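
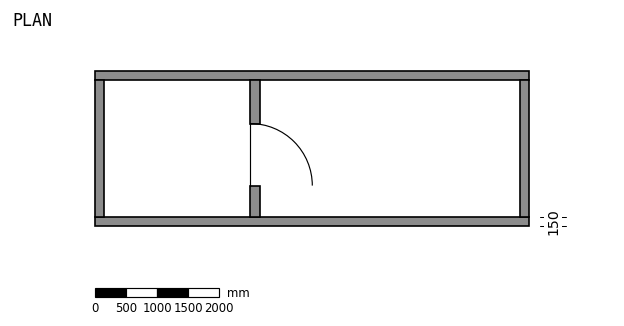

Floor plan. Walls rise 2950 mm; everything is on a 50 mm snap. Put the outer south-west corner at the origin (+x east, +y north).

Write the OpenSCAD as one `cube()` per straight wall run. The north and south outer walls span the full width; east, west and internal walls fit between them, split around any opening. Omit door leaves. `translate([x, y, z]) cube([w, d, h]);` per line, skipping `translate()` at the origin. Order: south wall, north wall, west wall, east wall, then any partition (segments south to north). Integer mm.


cube([7000, 150, 2950]);
translate([0, 2350, 0]) cube([7000, 150, 2950]);
translate([0, 150, 0]) cube([150, 2200, 2950]);
translate([6850, 150, 0]) cube([150, 2200, 2950]);
translate([2500, 150, 0]) cube([150, 500, 2950]);
translate([2500, 1650, 0]) cube([150, 700, 2950]);


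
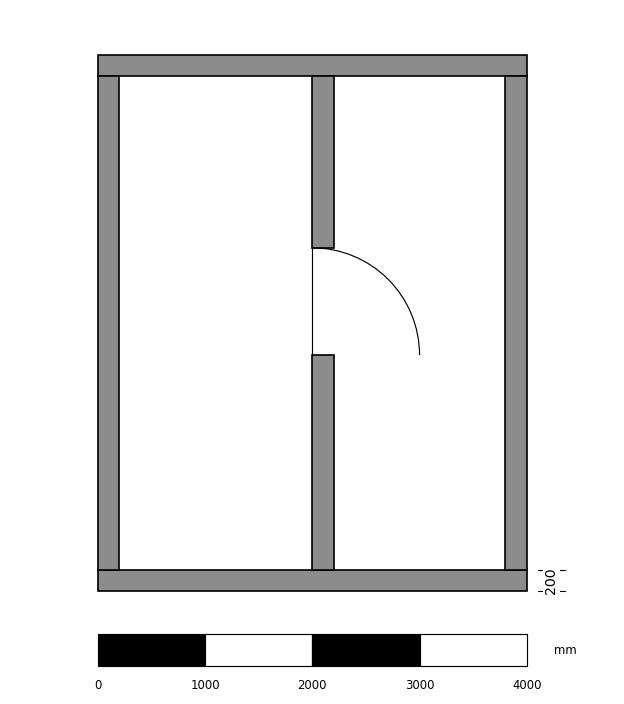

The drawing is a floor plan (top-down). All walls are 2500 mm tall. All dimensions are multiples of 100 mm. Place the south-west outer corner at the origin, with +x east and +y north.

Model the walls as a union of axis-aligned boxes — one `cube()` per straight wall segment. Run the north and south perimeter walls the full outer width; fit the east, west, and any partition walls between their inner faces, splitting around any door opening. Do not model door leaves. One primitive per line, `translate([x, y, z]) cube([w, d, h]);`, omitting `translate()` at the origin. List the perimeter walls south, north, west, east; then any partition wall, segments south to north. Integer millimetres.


cube([4000, 200, 2500]);
translate([0, 4800, 0]) cube([4000, 200, 2500]);
translate([0, 200, 0]) cube([200, 4600, 2500]);
translate([3800, 200, 0]) cube([200, 4600, 2500]);
translate([2000, 200, 0]) cube([200, 2000, 2500]);
translate([2000, 3200, 0]) cube([200, 1600, 2500]);


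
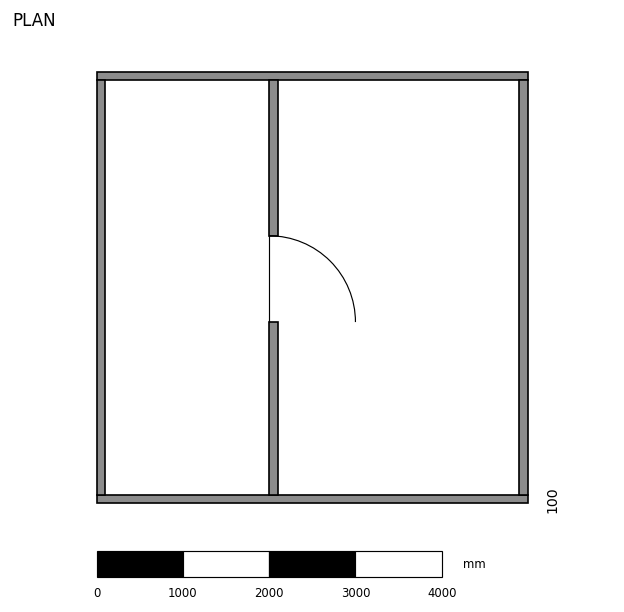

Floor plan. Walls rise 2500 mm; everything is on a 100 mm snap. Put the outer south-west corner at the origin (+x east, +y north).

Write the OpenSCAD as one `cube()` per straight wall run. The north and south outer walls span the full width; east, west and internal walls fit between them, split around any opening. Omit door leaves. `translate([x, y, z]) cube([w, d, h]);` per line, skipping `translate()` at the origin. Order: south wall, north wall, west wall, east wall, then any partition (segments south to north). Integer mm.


cube([5000, 100, 2500]);
translate([0, 4900, 0]) cube([5000, 100, 2500]);
translate([0, 100, 0]) cube([100, 4800, 2500]);
translate([4900, 100, 0]) cube([100, 4800, 2500]);
translate([2000, 100, 0]) cube([100, 2000, 2500]);
translate([2000, 3100, 0]) cube([100, 1800, 2500]);


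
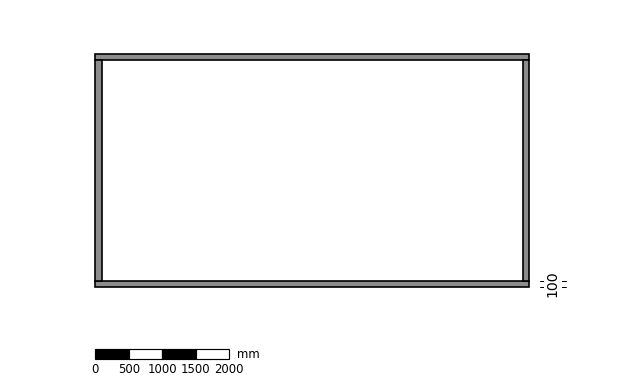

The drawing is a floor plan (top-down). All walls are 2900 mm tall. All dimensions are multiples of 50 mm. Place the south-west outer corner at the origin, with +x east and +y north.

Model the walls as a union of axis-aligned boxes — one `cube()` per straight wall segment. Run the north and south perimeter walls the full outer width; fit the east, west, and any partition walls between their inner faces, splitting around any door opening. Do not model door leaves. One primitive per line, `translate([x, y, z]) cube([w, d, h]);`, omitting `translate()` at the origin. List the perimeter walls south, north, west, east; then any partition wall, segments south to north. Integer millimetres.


cube([6500, 100, 2900]);
translate([0, 3400, 0]) cube([6500, 100, 2900]);
translate([0, 100, 0]) cube([100, 3300, 2900]);
translate([6400, 100, 0]) cube([100, 3300, 2900]);


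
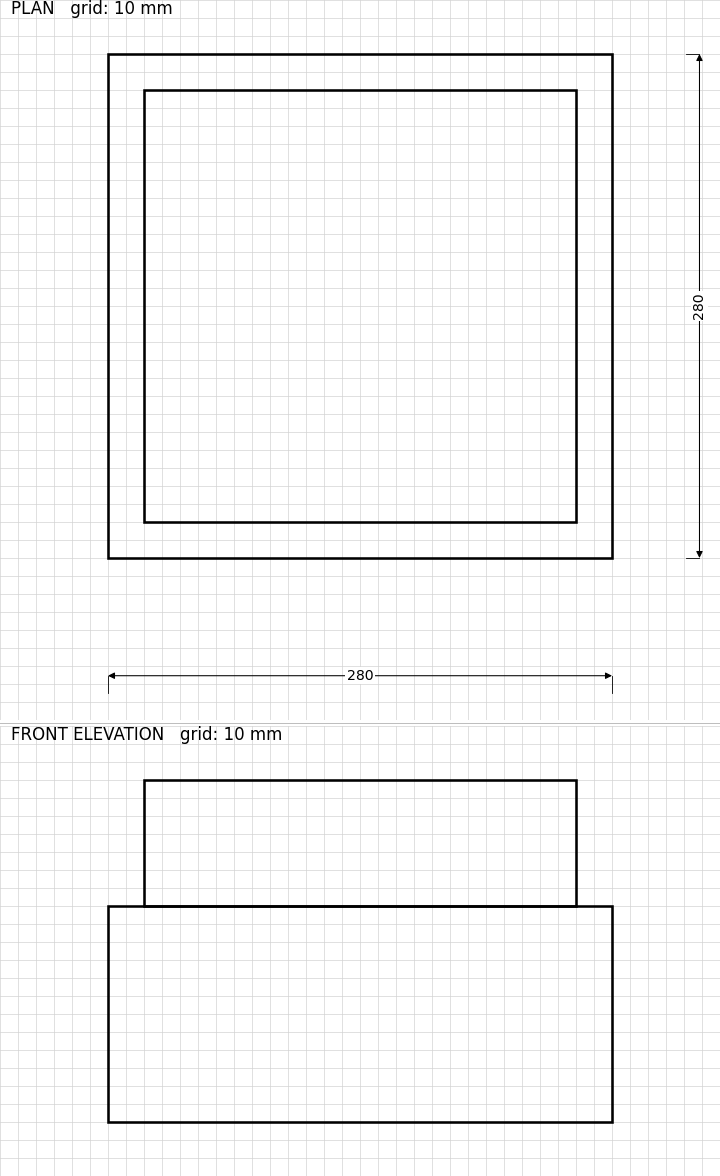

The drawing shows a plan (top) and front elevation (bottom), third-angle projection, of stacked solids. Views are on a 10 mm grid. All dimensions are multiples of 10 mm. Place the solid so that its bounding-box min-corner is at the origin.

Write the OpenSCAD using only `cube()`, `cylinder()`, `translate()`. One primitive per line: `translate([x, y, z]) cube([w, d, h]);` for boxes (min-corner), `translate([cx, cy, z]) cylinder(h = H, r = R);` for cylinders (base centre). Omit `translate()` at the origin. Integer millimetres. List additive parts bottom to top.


cube([280, 280, 120]);
translate([20, 20, 120]) cube([240, 240, 70]);


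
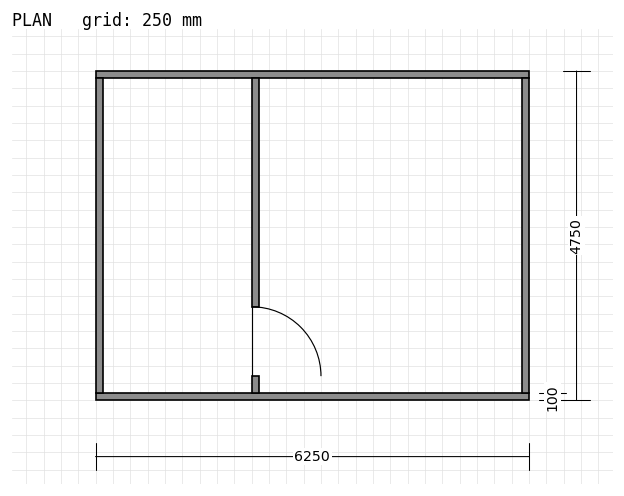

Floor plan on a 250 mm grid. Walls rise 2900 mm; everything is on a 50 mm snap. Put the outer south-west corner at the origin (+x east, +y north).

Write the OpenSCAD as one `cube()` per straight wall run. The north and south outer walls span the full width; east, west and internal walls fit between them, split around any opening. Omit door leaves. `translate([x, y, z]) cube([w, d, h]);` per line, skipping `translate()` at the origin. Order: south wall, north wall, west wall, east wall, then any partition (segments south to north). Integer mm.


cube([6250, 100, 2900]);
translate([0, 4650, 0]) cube([6250, 100, 2900]);
translate([0, 100, 0]) cube([100, 4550, 2900]);
translate([6150, 100, 0]) cube([100, 4550, 2900]);
translate([2250, 100, 0]) cube([100, 250, 2900]);
translate([2250, 1350, 0]) cube([100, 3300, 2900]);


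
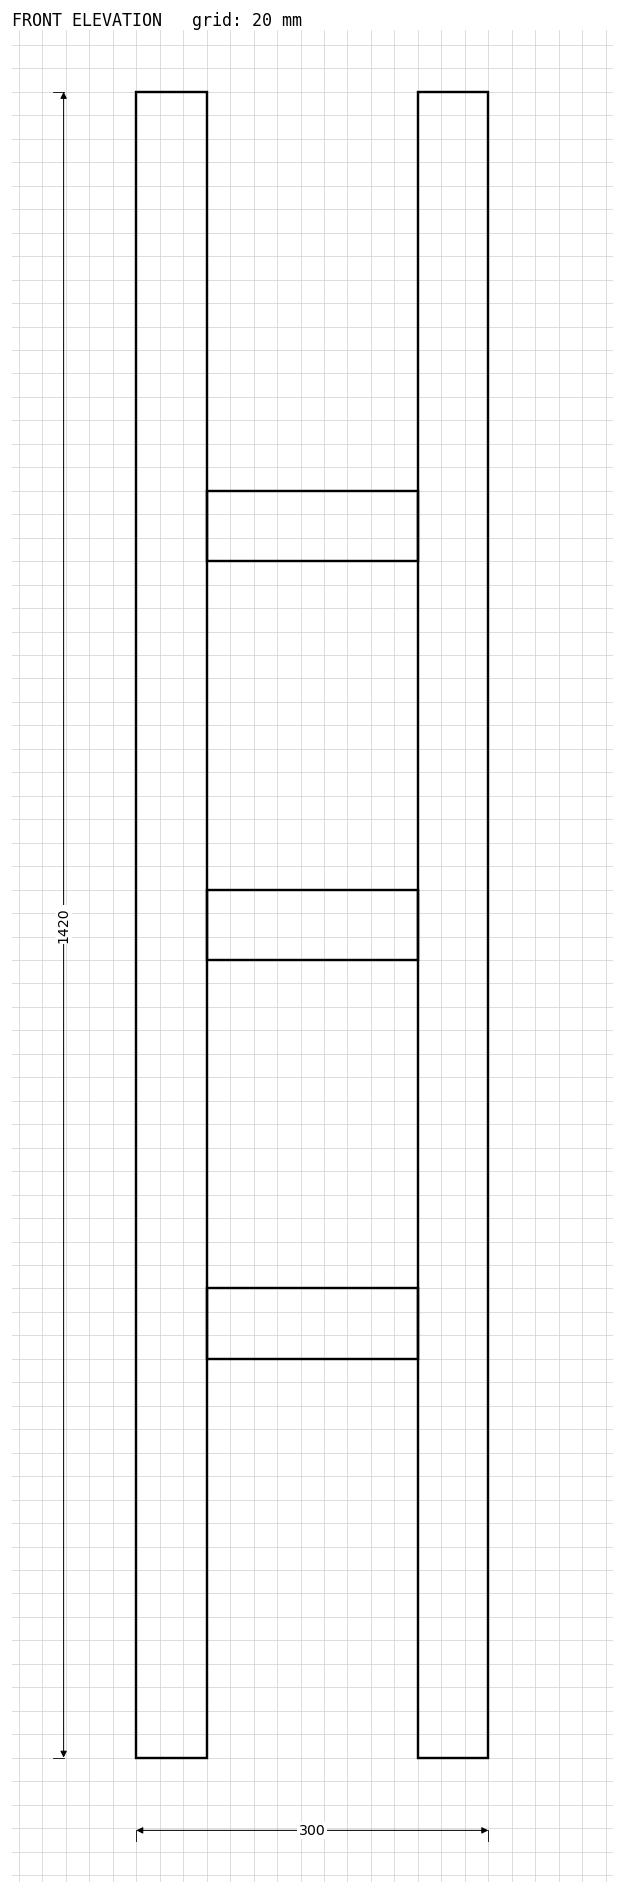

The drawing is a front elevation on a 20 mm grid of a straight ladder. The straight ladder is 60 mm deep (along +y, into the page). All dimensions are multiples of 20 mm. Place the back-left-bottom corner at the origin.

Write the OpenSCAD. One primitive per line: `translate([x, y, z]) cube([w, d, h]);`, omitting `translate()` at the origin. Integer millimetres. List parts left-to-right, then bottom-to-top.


cube([60, 60, 1420]);
translate([60, 0, 340]) cube([180, 60, 60]);
translate([60, 0, 680]) cube([180, 60, 60]);
translate([60, 0, 1020]) cube([180, 60, 60]);
translate([240, 0, 0]) cube([60, 60, 1420]);


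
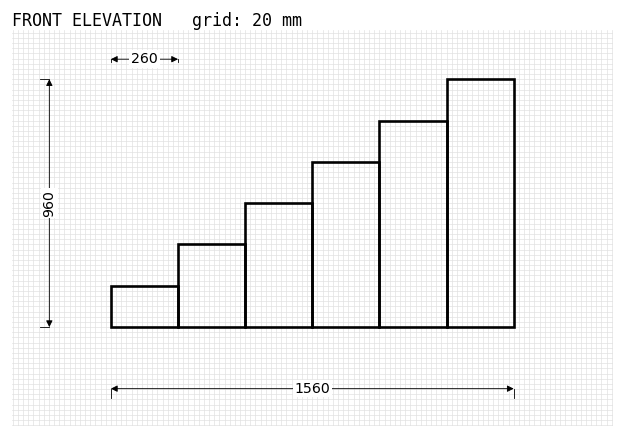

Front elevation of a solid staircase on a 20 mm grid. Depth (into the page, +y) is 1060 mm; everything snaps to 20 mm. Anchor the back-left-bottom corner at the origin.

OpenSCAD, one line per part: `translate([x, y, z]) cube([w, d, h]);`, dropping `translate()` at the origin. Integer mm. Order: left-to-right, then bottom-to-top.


cube([260, 1060, 160]);
translate([260, 0, 0]) cube([260, 1060, 320]);
translate([520, 0, 0]) cube([260, 1060, 480]);
translate([780, 0, 0]) cube([260, 1060, 640]);
translate([1040, 0, 0]) cube([260, 1060, 800]);
translate([1300, 0, 0]) cube([260, 1060, 960]);


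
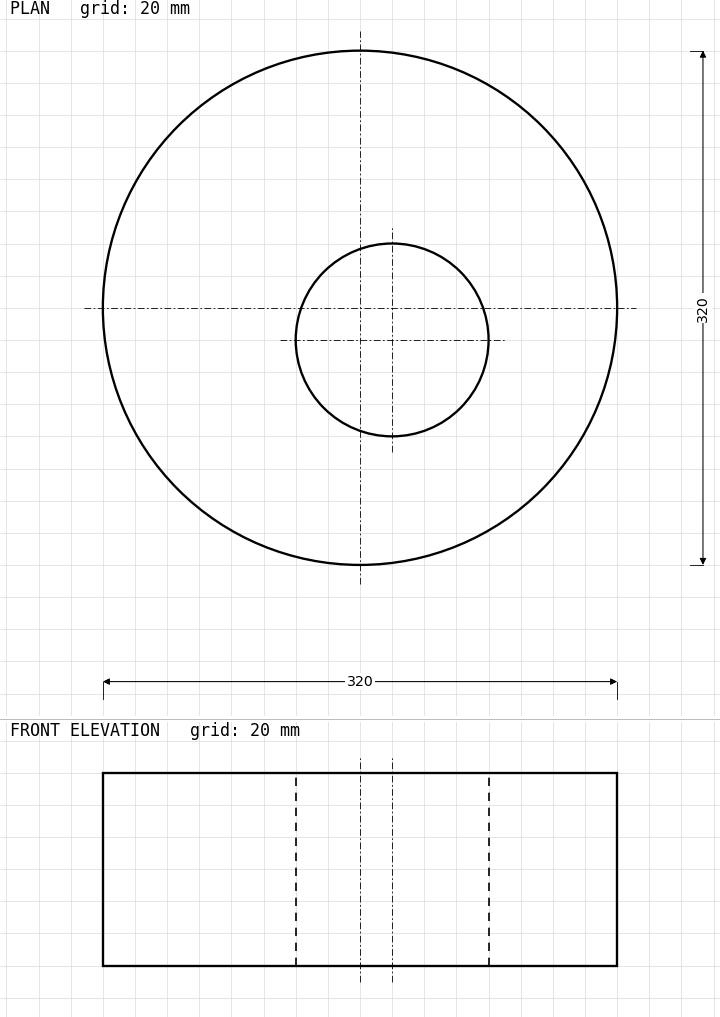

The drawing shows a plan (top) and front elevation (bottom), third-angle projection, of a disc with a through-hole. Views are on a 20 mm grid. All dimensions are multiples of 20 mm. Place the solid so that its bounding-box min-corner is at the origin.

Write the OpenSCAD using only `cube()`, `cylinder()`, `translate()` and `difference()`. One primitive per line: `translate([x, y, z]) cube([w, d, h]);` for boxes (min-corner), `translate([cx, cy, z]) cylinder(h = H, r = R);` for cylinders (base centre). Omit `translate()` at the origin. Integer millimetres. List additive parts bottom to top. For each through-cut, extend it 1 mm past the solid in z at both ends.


difference() {
  translate([160, 160, 0]) cylinder(h = 120, r = 160);
  translate([180, 140, -1]) cylinder(h = 122, r = 60);
}


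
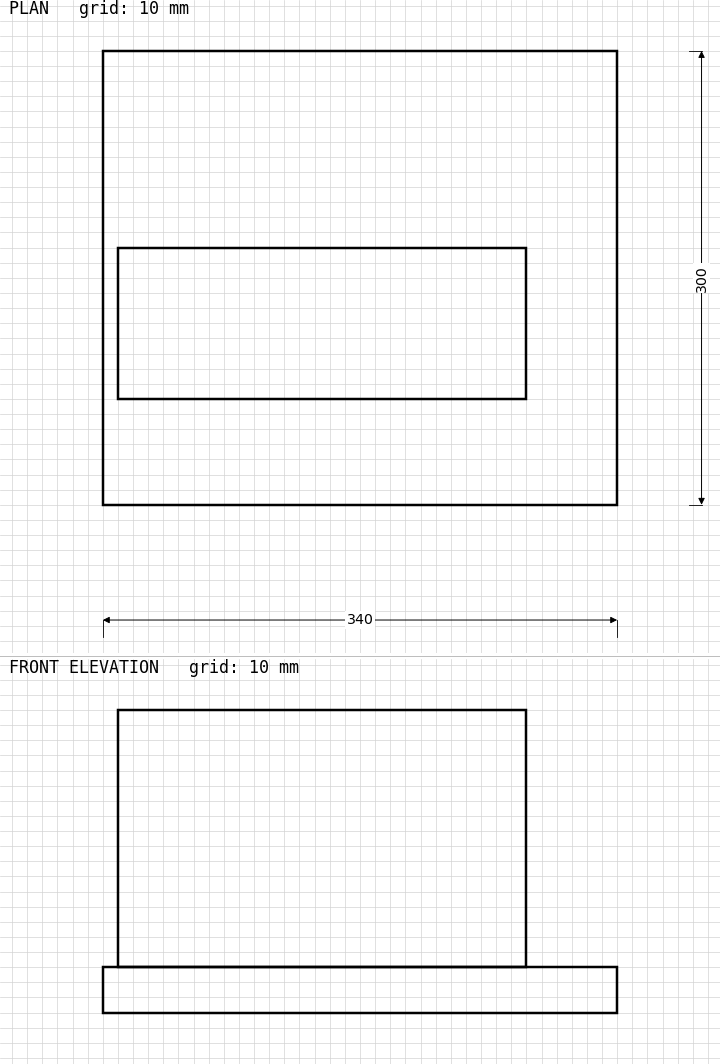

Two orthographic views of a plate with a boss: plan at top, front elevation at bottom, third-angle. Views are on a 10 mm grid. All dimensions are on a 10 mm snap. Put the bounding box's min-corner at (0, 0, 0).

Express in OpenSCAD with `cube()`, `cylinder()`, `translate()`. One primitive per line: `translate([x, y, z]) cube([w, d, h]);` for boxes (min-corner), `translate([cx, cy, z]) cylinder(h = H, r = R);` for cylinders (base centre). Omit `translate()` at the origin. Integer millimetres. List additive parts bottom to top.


cube([340, 300, 30]);
translate([10, 70, 30]) cube([270, 100, 170]);


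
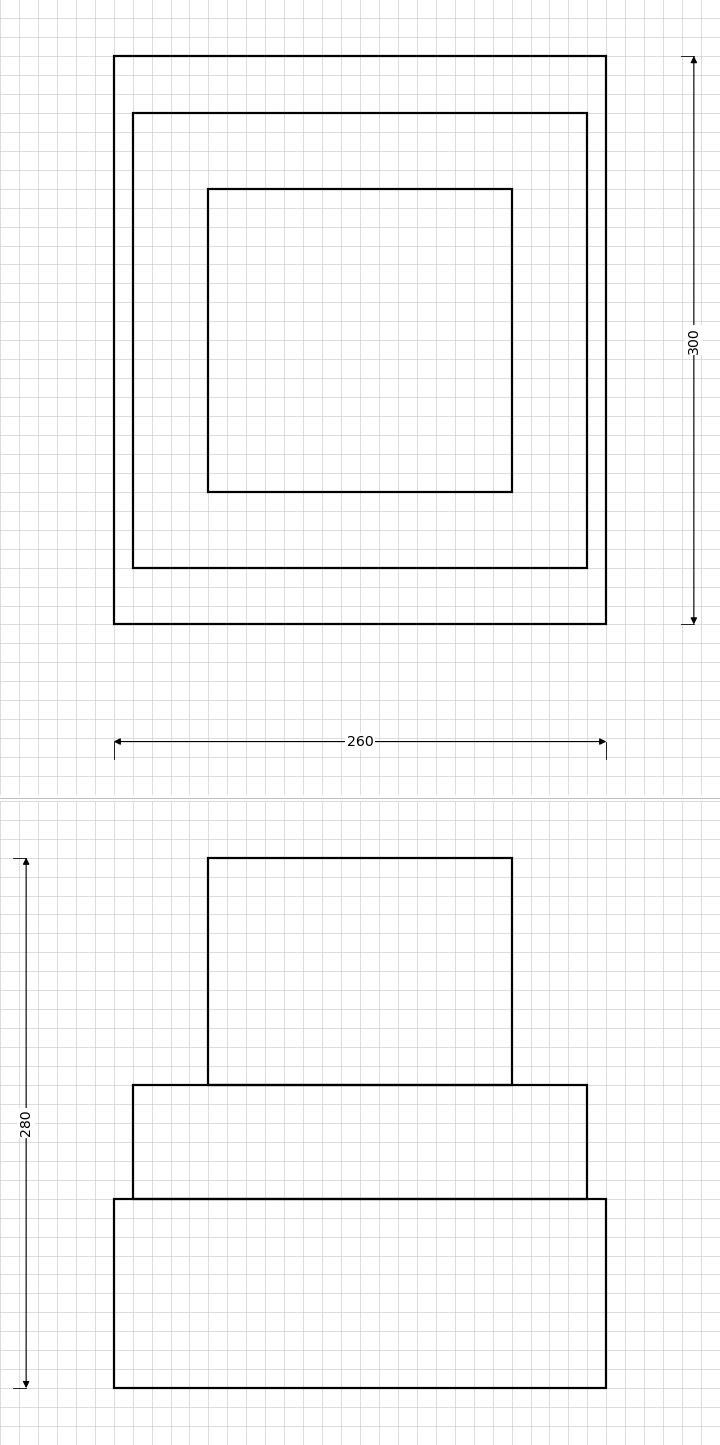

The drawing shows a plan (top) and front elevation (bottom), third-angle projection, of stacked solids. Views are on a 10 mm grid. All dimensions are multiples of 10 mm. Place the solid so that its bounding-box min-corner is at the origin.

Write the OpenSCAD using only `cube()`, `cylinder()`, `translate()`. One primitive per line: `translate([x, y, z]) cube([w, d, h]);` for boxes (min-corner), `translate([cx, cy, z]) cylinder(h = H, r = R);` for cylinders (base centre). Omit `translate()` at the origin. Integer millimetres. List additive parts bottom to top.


cube([260, 300, 100]);
translate([10, 30, 100]) cube([240, 240, 60]);
translate([50, 70, 160]) cube([160, 160, 120]);


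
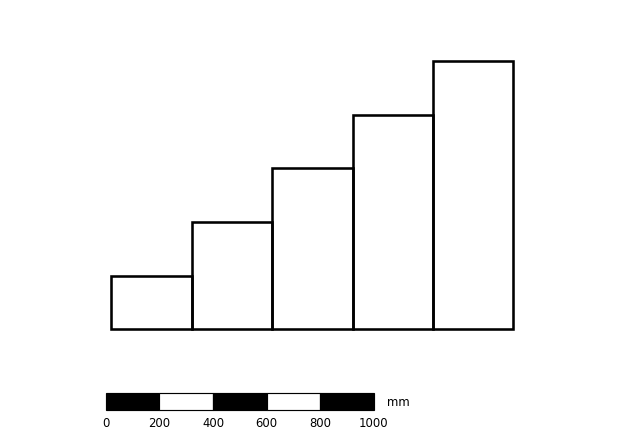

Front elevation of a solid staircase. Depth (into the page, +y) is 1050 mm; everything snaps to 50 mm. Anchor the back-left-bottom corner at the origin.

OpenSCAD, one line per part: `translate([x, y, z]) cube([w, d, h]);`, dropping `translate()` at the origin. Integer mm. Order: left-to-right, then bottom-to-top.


cube([300, 1050, 200]);
translate([300, 0, 0]) cube([300, 1050, 400]);
translate([600, 0, 0]) cube([300, 1050, 600]);
translate([900, 0, 0]) cube([300, 1050, 800]);
translate([1200, 0, 0]) cube([300, 1050, 1000]);


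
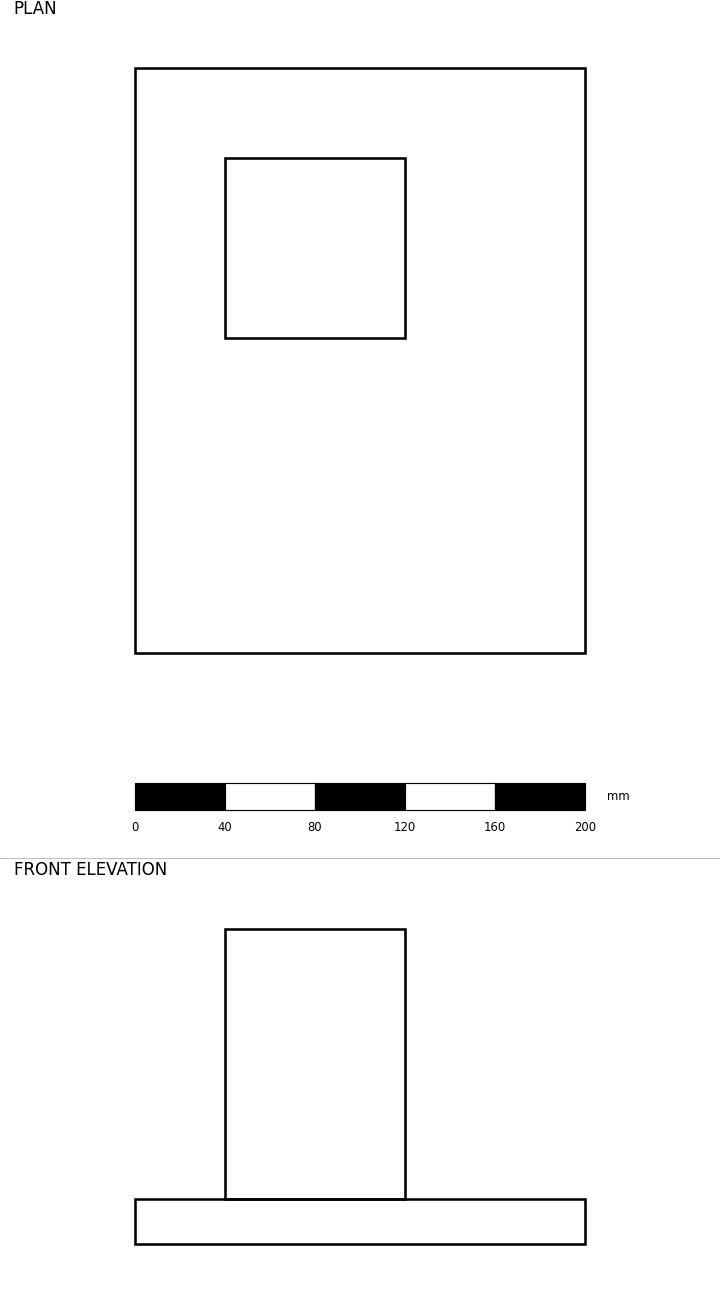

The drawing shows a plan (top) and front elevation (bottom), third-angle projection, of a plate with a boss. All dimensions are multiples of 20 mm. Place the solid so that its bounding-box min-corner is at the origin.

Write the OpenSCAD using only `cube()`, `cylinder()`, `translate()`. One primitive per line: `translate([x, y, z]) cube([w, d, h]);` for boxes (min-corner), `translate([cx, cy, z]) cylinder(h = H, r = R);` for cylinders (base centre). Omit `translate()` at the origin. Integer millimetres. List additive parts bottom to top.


cube([200, 260, 20]);
translate([40, 140, 20]) cube([80, 80, 120]);


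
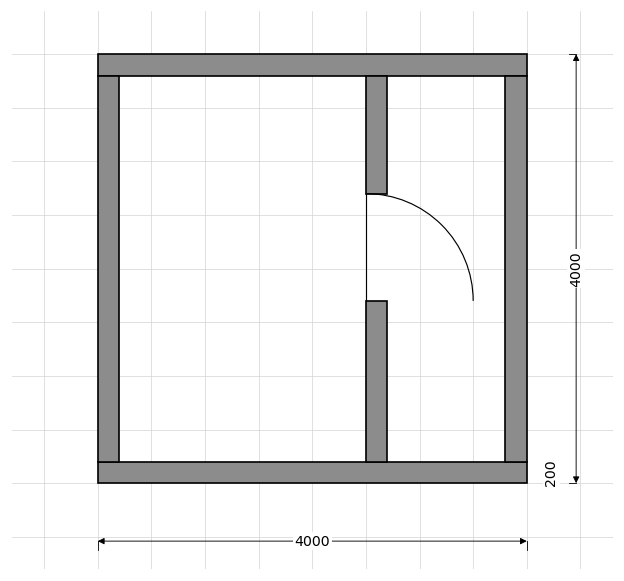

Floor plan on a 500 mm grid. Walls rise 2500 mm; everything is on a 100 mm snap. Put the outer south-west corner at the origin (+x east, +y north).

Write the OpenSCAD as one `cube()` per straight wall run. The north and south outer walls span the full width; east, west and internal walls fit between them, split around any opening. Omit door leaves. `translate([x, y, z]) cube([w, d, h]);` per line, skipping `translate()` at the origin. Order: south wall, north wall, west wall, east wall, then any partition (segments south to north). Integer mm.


cube([4000, 200, 2500]);
translate([0, 3800, 0]) cube([4000, 200, 2500]);
translate([0, 200, 0]) cube([200, 3600, 2500]);
translate([3800, 200, 0]) cube([200, 3600, 2500]);
translate([2500, 200, 0]) cube([200, 1500, 2500]);
translate([2500, 2700, 0]) cube([200, 1100, 2500]);


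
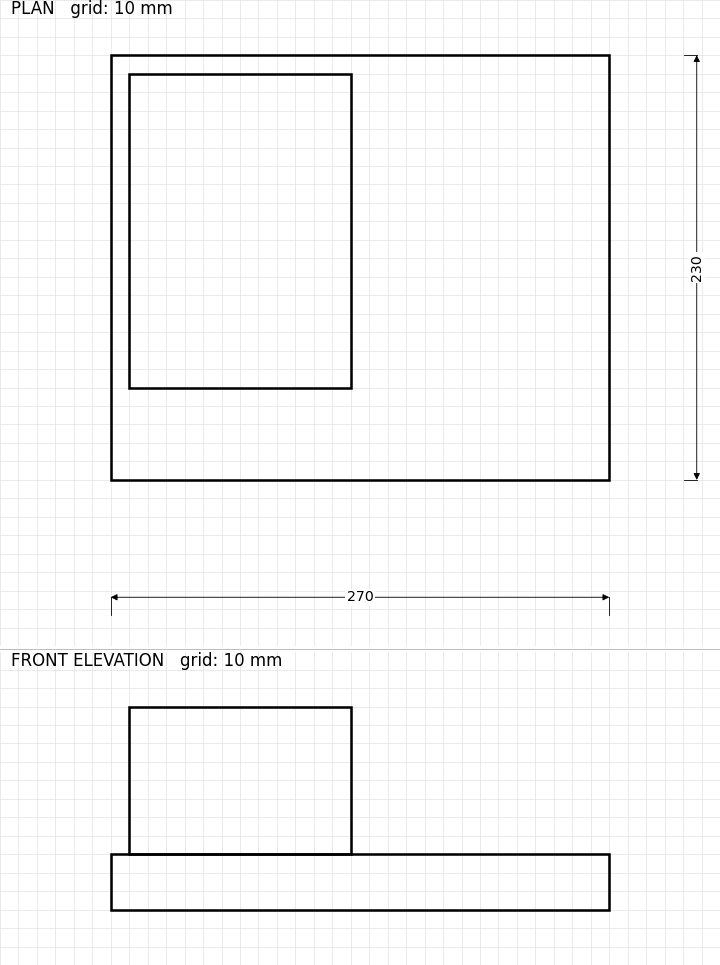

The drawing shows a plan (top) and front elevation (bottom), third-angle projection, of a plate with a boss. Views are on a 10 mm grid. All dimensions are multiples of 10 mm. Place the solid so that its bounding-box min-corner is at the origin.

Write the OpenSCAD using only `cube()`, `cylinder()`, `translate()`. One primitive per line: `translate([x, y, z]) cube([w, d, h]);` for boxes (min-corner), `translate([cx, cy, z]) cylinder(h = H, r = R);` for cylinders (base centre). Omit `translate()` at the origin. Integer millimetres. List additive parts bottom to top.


cube([270, 230, 30]);
translate([10, 50, 30]) cube([120, 170, 80]);


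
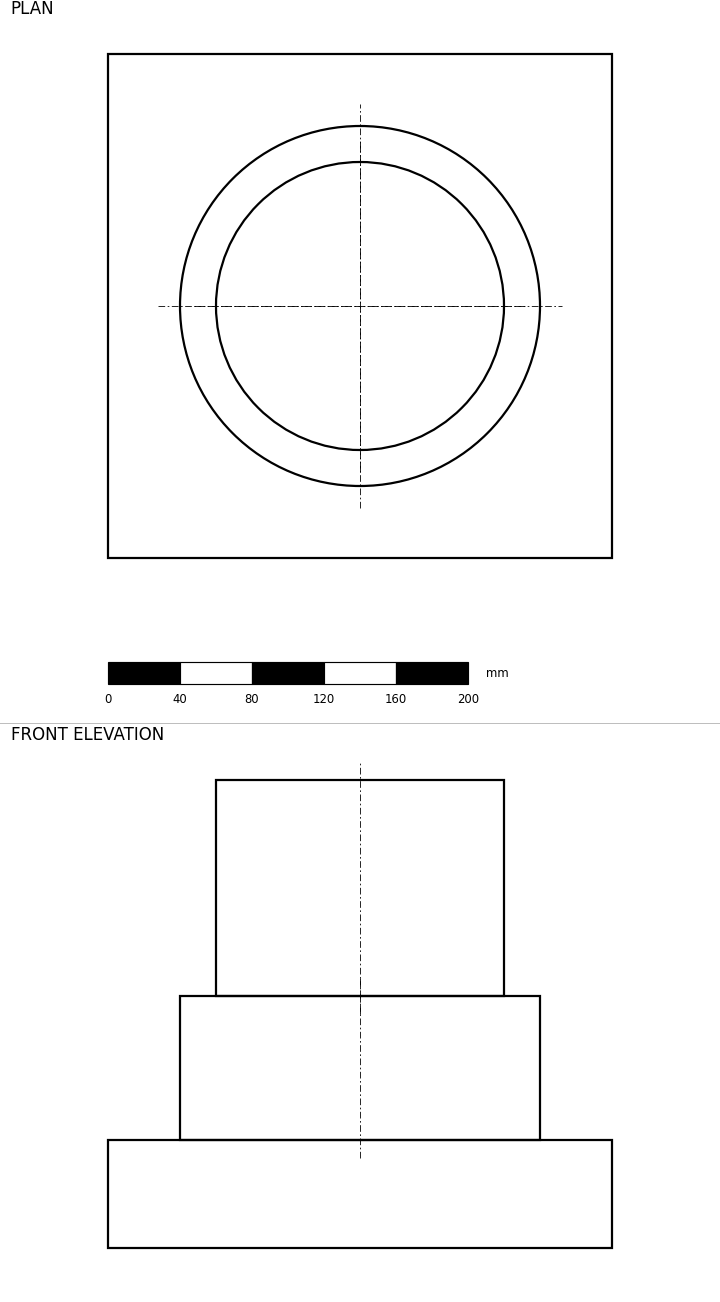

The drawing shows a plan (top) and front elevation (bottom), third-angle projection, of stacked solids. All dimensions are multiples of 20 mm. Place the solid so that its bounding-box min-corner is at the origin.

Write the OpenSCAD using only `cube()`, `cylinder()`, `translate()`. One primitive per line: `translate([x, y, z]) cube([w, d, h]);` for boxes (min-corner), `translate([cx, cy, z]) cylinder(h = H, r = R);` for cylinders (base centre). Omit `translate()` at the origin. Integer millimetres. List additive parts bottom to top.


cube([280, 280, 60]);
translate([140, 140, 60]) cylinder(h = 80, r = 100);
translate([140, 140, 140]) cylinder(h = 120, r = 80);


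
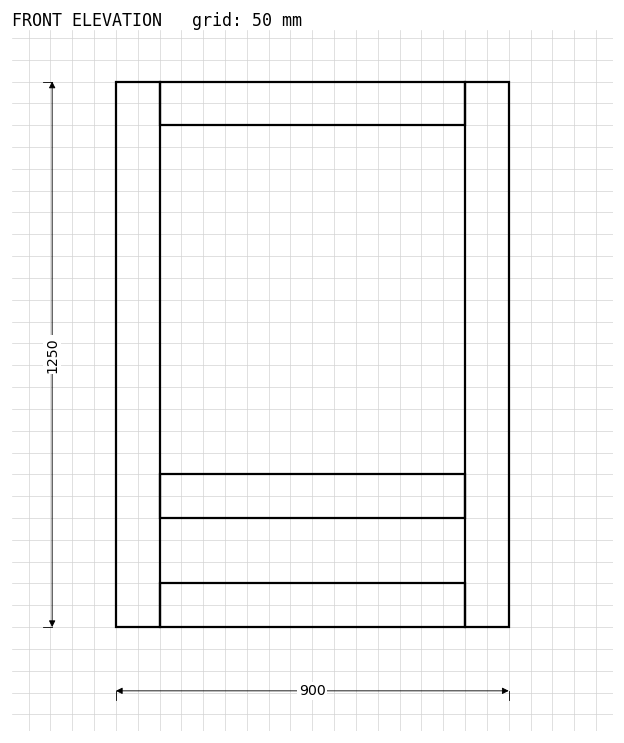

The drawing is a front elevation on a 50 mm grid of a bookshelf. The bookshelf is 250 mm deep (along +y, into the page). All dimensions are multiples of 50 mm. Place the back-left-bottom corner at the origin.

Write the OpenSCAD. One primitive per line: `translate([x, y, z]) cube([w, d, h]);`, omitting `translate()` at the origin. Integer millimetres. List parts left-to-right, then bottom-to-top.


cube([100, 250, 1250]);
translate([100, 0, 0]) cube([700, 250, 100]);
translate([100, 0, 250]) cube([700, 250, 100]);
translate([100, 0, 1150]) cube([700, 250, 100]);
translate([800, 0, 0]) cube([100, 250, 1250]);


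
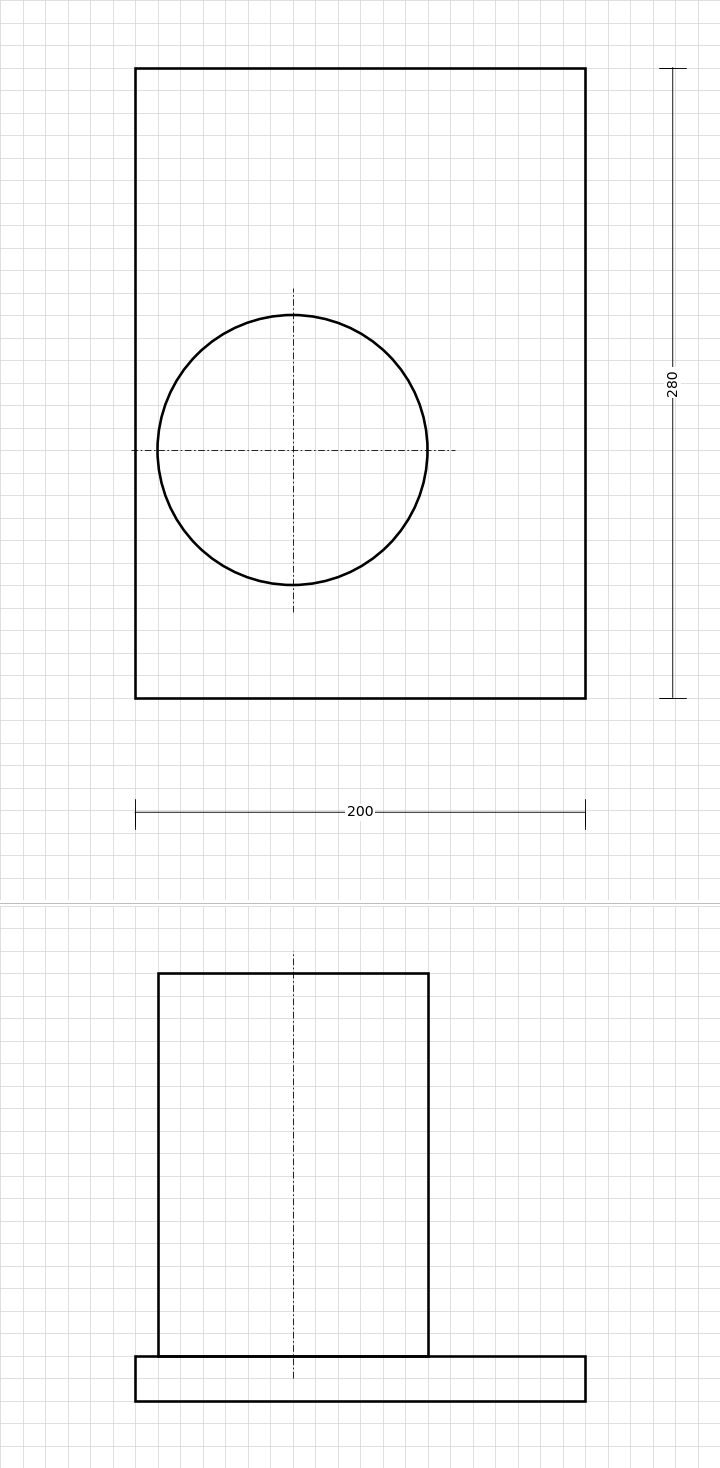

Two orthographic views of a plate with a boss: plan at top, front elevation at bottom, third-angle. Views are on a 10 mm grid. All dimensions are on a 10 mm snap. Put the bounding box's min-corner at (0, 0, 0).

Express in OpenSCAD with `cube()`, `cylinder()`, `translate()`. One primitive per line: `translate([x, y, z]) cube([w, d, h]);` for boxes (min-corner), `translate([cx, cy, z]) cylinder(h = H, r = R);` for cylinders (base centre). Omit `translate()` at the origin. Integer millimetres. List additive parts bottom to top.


cube([200, 280, 20]);
translate([70, 110, 20]) cylinder(h = 170, r = 60);


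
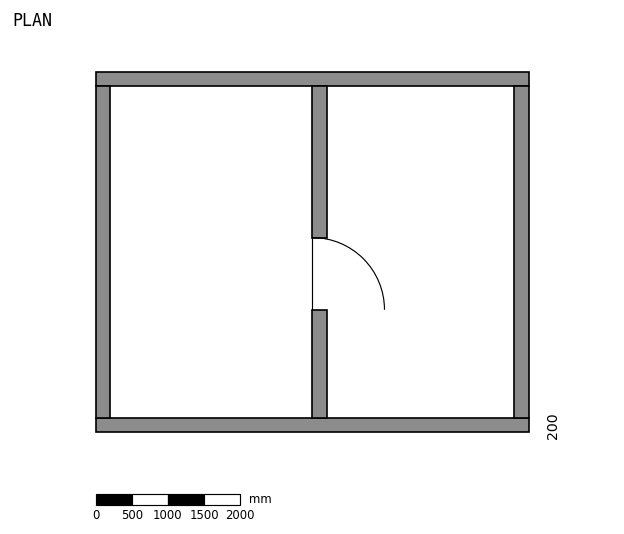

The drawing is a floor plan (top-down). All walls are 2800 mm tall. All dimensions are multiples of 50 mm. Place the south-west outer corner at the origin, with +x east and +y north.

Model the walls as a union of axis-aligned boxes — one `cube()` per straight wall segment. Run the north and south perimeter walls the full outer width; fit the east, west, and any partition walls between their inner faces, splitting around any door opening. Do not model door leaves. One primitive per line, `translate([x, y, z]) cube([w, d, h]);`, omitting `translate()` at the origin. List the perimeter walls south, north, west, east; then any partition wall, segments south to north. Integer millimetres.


cube([6000, 200, 2800]);
translate([0, 4800, 0]) cube([6000, 200, 2800]);
translate([0, 200, 0]) cube([200, 4600, 2800]);
translate([5800, 200, 0]) cube([200, 4600, 2800]);
translate([3000, 200, 0]) cube([200, 1500, 2800]);
translate([3000, 2700, 0]) cube([200, 2100, 2800]);


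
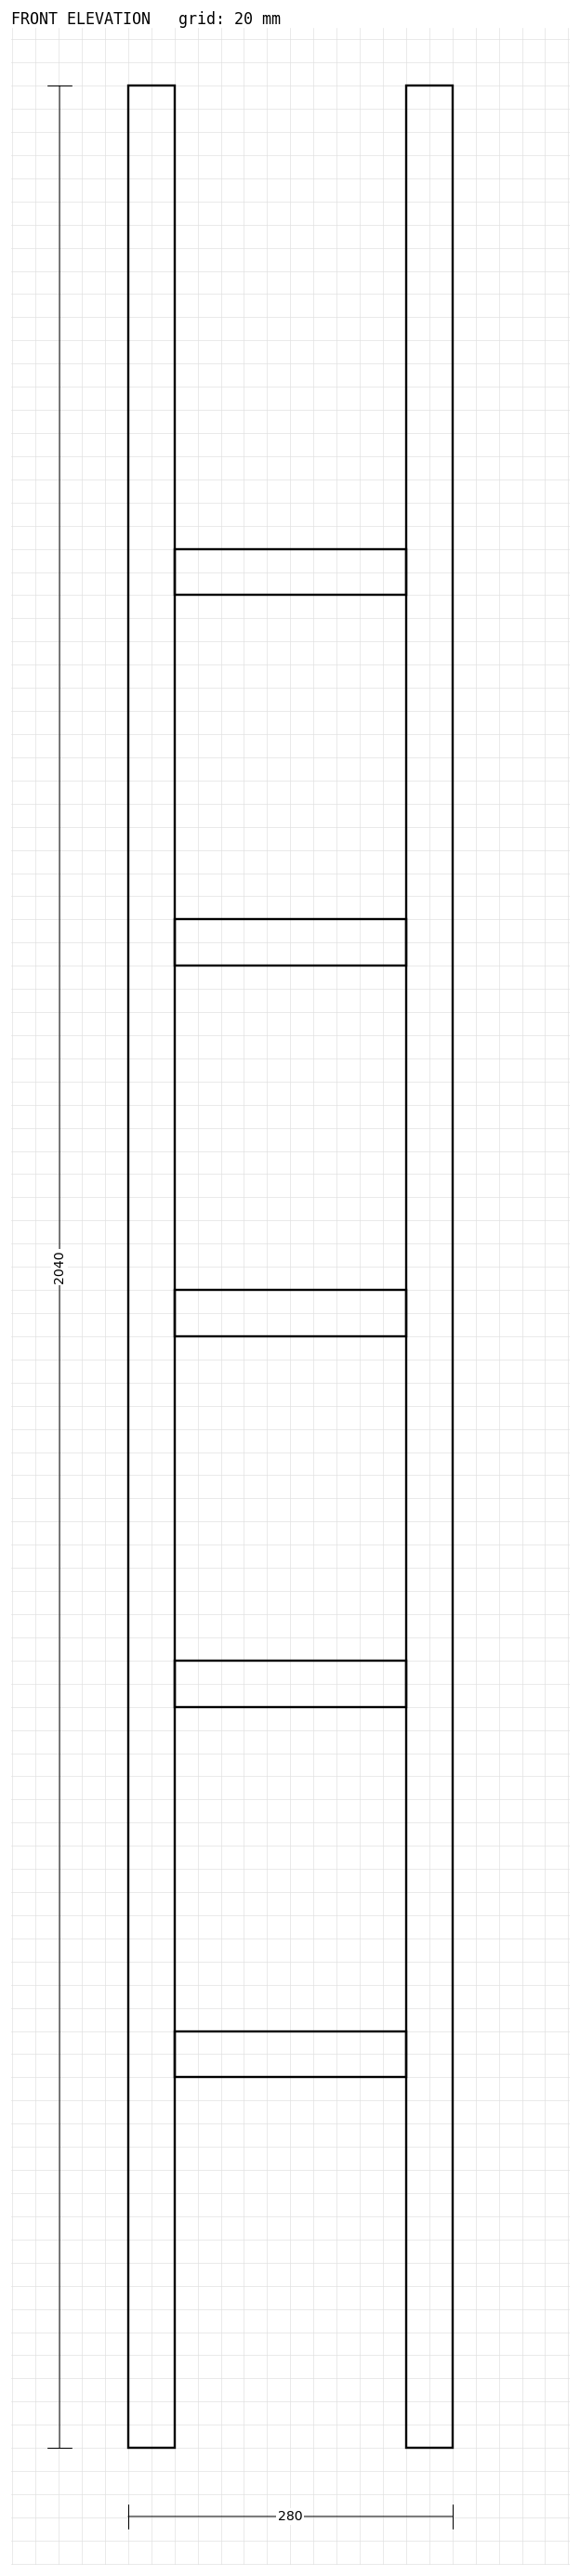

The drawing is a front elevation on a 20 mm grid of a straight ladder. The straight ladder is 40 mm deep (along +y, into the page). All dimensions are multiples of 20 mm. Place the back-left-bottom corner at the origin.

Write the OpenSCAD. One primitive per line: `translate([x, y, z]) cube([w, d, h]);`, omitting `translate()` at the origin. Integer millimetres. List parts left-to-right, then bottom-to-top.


cube([40, 40, 2040]);
translate([40, 0, 320]) cube([200, 40, 40]);
translate([40, 0, 640]) cube([200, 40, 40]);
translate([40, 0, 960]) cube([200, 40, 40]);
translate([40, 0, 1280]) cube([200, 40, 40]);
translate([40, 0, 1600]) cube([200, 40, 40]);
translate([240, 0, 0]) cube([40, 40, 2040]);


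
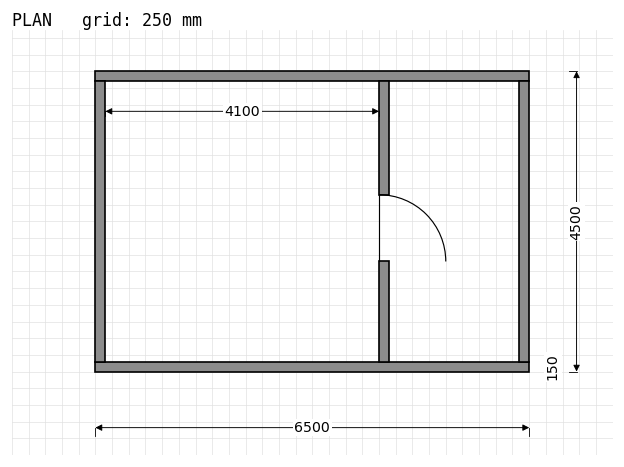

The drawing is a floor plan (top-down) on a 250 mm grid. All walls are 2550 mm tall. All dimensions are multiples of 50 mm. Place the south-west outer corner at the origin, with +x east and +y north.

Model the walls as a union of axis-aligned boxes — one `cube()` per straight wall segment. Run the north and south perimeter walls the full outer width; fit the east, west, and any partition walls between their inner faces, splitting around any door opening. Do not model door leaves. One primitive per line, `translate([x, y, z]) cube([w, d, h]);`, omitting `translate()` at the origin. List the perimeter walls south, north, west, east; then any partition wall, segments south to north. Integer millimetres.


cube([6500, 150, 2550]);
translate([0, 4350, 0]) cube([6500, 150, 2550]);
translate([0, 150, 0]) cube([150, 4200, 2550]);
translate([6350, 150, 0]) cube([150, 4200, 2550]);
translate([4250, 150, 0]) cube([150, 1500, 2550]);
translate([4250, 2650, 0]) cube([150, 1700, 2550]);


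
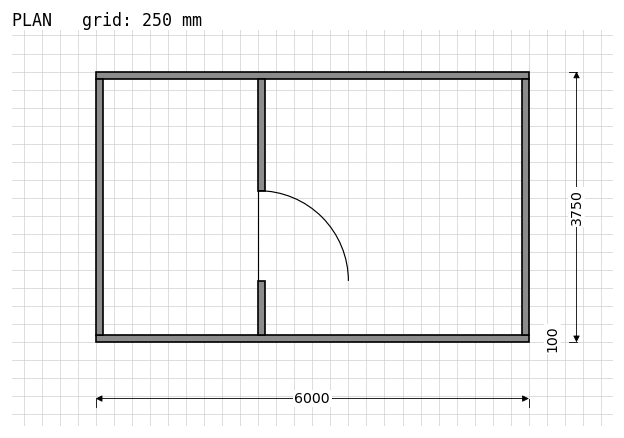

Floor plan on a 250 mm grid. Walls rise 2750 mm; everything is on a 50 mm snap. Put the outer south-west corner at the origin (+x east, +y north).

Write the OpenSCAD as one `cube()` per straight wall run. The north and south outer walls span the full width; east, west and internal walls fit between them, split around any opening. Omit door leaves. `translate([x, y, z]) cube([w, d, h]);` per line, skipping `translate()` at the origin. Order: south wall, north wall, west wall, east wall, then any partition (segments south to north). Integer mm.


cube([6000, 100, 2750]);
translate([0, 3650, 0]) cube([6000, 100, 2750]);
translate([0, 100, 0]) cube([100, 3550, 2750]);
translate([5900, 100, 0]) cube([100, 3550, 2750]);
translate([2250, 100, 0]) cube([100, 750, 2750]);
translate([2250, 2100, 0]) cube([100, 1550, 2750]);


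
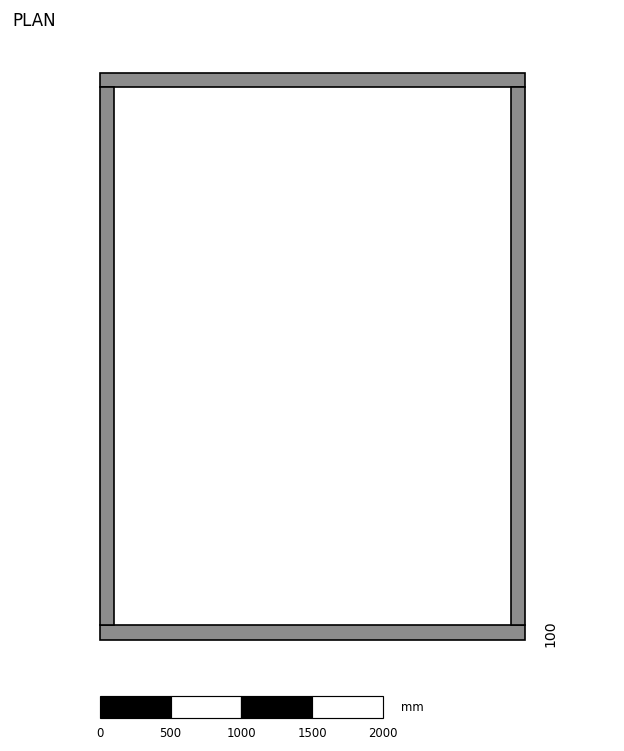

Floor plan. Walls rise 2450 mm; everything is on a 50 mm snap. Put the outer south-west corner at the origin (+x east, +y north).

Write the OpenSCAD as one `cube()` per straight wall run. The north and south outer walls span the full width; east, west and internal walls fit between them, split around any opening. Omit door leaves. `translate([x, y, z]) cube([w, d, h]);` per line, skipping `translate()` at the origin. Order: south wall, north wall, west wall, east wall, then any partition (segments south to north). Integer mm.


cube([3000, 100, 2450]);
translate([0, 3900, 0]) cube([3000, 100, 2450]);
translate([0, 100, 0]) cube([100, 3800, 2450]);
translate([2900, 100, 0]) cube([100, 3800, 2450]);


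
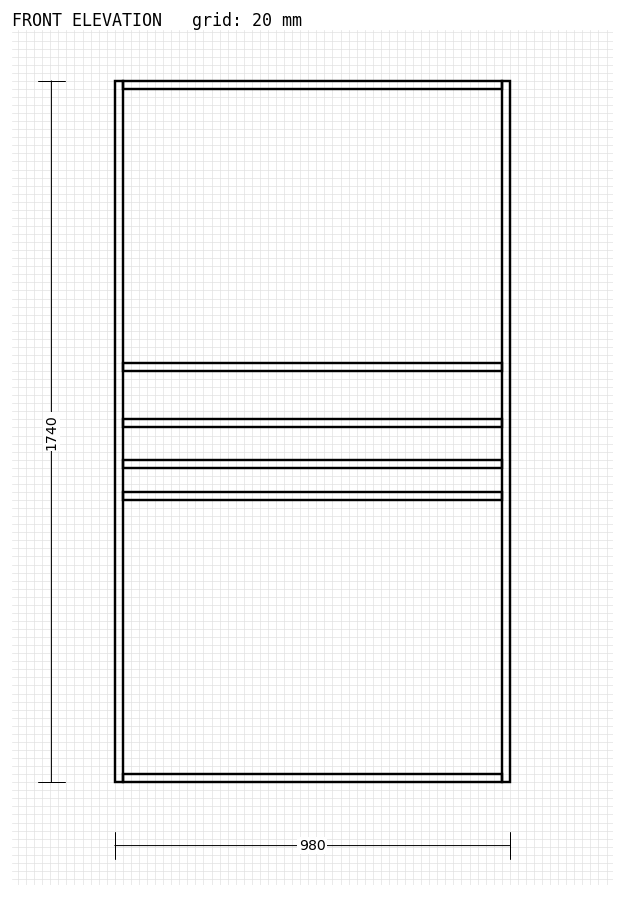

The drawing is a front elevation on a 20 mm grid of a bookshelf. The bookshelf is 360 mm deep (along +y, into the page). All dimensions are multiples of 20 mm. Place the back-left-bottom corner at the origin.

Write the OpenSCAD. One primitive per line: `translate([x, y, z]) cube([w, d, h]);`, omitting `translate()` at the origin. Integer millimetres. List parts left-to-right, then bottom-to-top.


cube([20, 360, 1740]);
translate([20, 0, 0]) cube([940, 360, 20]);
translate([20, 0, 700]) cube([940, 360, 20]);
translate([20, 0, 780]) cube([940, 360, 20]);
translate([20, 0, 880]) cube([940, 360, 20]);
translate([20, 0, 1020]) cube([940, 360, 20]);
translate([20, 0, 1720]) cube([940, 360, 20]);
translate([960, 0, 0]) cube([20, 360, 1740]);


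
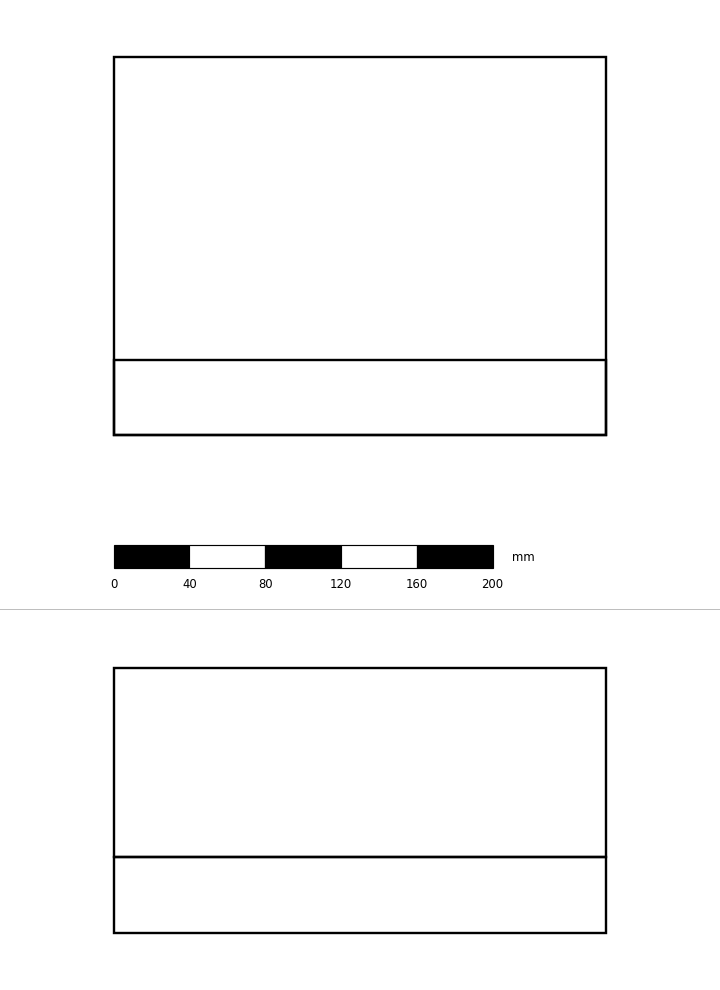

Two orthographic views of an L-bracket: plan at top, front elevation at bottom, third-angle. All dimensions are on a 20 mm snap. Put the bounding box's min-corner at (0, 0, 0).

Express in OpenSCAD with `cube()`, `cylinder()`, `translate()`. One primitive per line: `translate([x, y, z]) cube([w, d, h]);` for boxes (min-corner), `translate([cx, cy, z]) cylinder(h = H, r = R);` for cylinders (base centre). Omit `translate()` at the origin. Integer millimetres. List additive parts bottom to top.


cube([260, 200, 40]);
translate([0, 0, 40]) cube([260, 40, 100]);


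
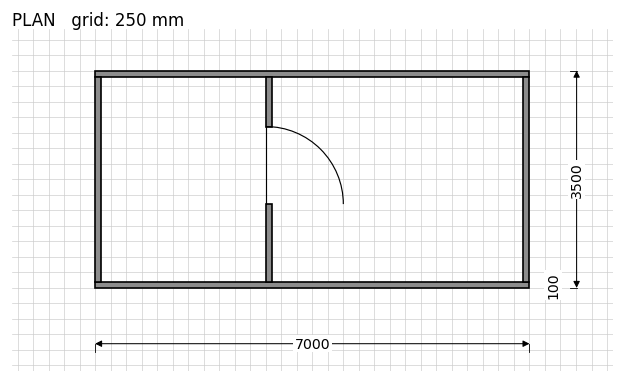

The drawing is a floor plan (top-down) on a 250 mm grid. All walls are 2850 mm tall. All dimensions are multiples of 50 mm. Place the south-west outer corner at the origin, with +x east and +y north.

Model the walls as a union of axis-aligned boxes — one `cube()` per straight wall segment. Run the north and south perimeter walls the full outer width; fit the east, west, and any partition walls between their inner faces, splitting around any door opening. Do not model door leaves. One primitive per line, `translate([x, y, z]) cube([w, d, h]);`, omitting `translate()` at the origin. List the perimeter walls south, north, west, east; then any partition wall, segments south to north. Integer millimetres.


cube([7000, 100, 2850]);
translate([0, 3400, 0]) cube([7000, 100, 2850]);
translate([0, 100, 0]) cube([100, 3300, 2850]);
translate([6900, 100, 0]) cube([100, 3300, 2850]);
translate([2750, 100, 0]) cube([100, 1250, 2850]);
translate([2750, 2600, 0]) cube([100, 800, 2850]);


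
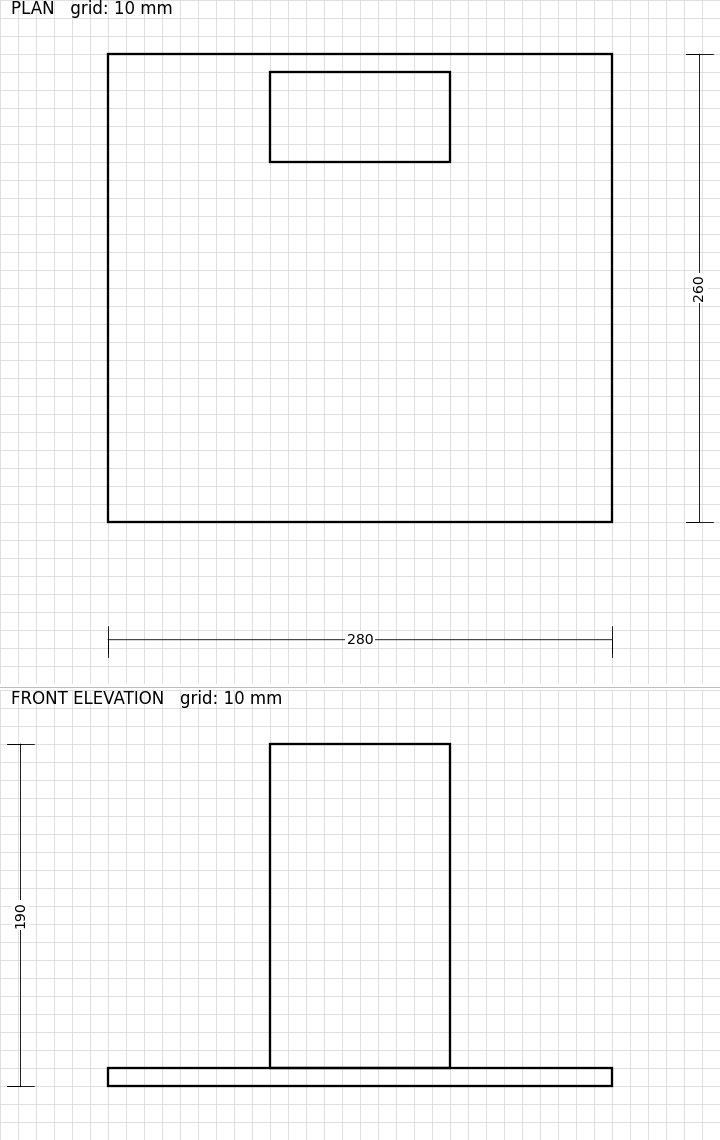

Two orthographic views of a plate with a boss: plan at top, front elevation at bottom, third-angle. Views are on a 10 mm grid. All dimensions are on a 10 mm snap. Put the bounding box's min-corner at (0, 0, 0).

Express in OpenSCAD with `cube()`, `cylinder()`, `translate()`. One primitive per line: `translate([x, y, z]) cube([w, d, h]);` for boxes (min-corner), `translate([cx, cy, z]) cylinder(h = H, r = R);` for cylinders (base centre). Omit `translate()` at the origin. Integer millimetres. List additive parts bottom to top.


cube([280, 260, 10]);
translate([90, 200, 10]) cube([100, 50, 180]);


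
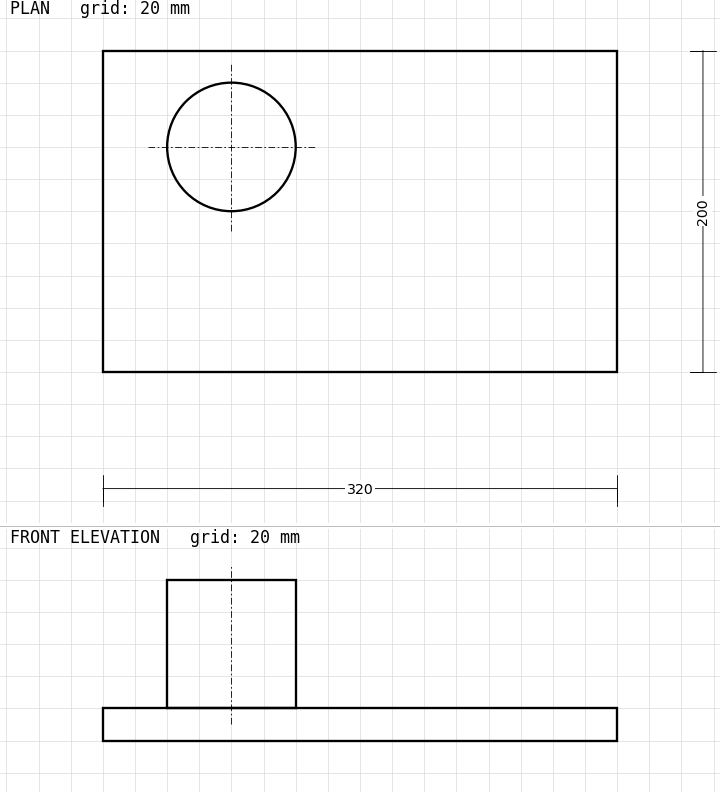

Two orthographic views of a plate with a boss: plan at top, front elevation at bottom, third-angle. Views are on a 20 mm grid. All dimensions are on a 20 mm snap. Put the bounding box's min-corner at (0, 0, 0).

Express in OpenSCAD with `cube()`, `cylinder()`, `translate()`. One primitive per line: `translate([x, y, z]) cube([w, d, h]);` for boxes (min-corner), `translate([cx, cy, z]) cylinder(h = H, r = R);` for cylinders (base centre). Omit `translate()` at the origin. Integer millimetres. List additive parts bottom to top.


cube([320, 200, 20]);
translate([80, 140, 20]) cylinder(h = 80, r = 40);


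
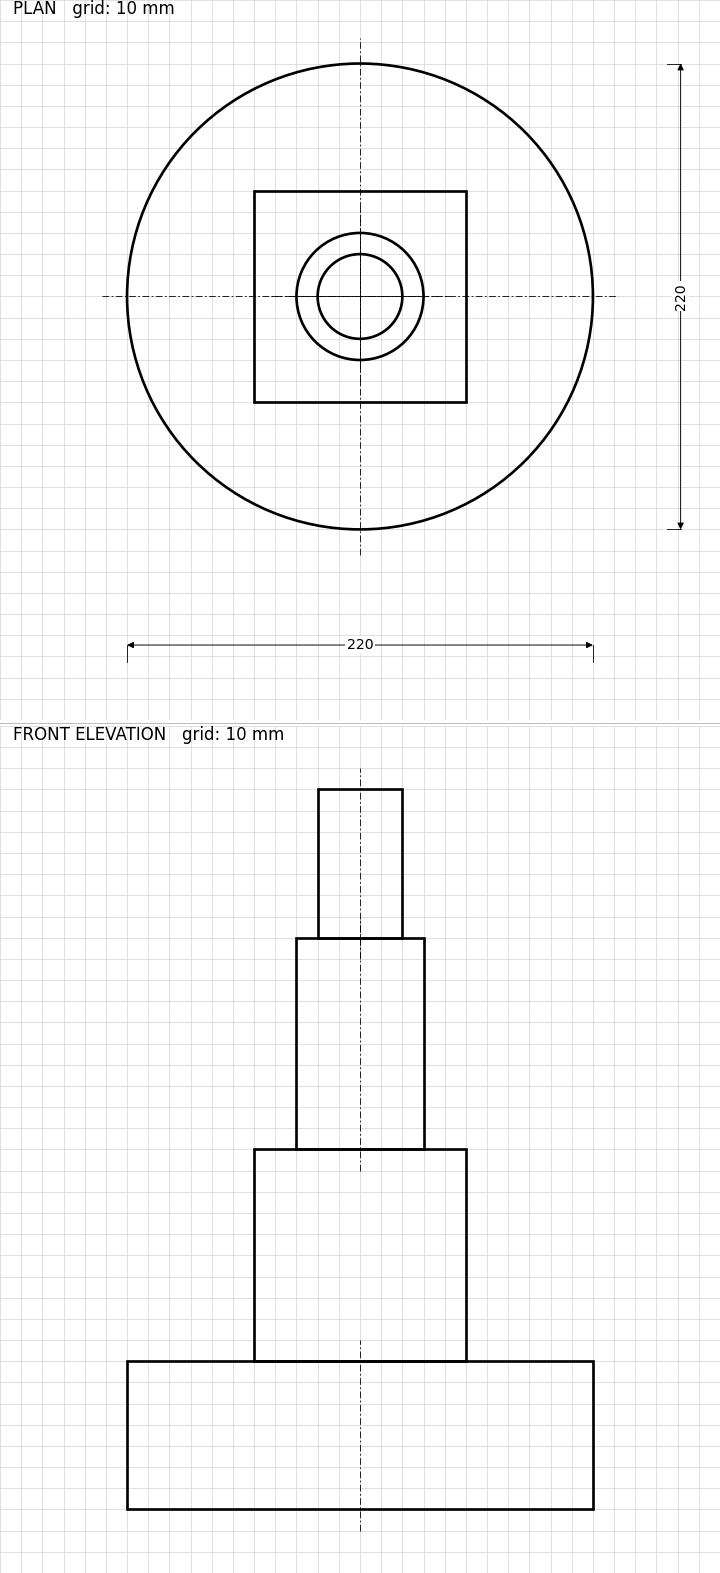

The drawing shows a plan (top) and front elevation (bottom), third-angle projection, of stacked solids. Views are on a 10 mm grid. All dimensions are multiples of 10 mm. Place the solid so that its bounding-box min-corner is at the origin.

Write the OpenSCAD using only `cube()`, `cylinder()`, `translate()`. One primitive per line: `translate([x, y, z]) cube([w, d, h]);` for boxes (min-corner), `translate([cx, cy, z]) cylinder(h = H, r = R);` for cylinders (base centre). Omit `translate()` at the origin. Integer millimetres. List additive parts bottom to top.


translate([110, 110, 0]) cylinder(h = 70, r = 110);
translate([60, 60, 70]) cube([100, 100, 100]);
translate([110, 110, 170]) cylinder(h = 100, r = 30);
translate([110, 110, 270]) cylinder(h = 70, r = 20);


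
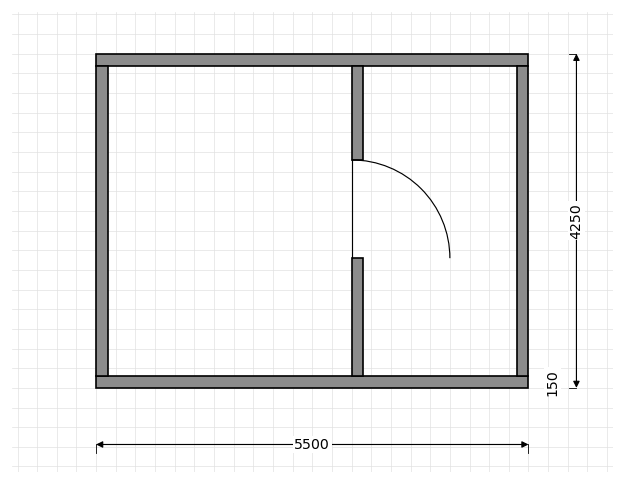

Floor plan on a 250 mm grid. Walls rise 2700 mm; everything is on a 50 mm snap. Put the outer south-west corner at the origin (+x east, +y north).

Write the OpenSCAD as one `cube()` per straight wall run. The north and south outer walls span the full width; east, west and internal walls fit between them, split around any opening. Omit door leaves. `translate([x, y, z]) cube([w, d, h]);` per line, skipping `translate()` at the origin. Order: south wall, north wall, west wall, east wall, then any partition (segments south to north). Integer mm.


cube([5500, 150, 2700]);
translate([0, 4100, 0]) cube([5500, 150, 2700]);
translate([0, 150, 0]) cube([150, 3950, 2700]);
translate([5350, 150, 0]) cube([150, 3950, 2700]);
translate([3250, 150, 0]) cube([150, 1500, 2700]);
translate([3250, 2900, 0]) cube([150, 1200, 2700]);


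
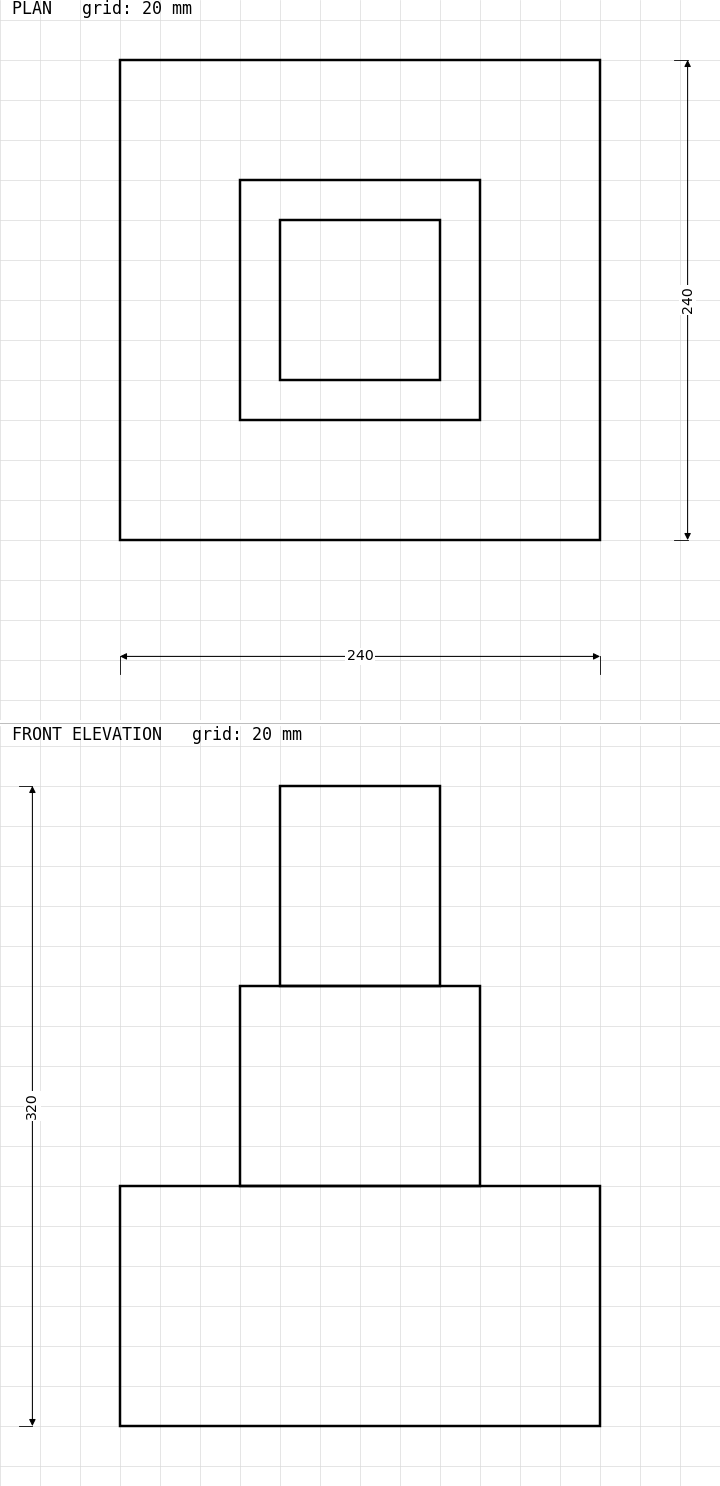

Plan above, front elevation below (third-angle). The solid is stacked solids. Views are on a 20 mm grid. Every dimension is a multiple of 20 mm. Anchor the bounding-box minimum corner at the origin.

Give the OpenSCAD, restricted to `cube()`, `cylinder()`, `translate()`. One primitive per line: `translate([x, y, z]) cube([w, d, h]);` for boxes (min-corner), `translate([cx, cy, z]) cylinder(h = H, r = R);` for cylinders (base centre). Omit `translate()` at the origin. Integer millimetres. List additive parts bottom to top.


cube([240, 240, 120]);
translate([60, 60, 120]) cube([120, 120, 100]);
translate([80, 80, 220]) cube([80, 80, 100]);


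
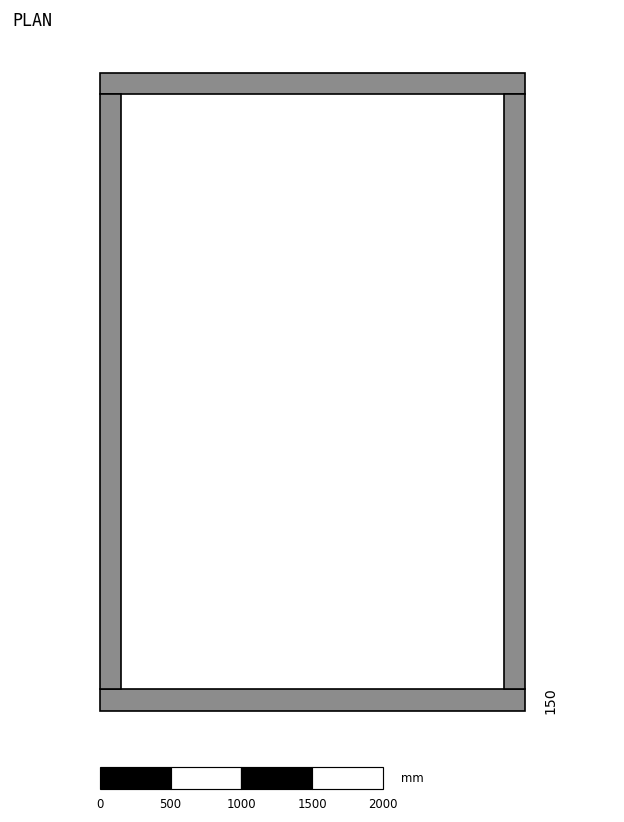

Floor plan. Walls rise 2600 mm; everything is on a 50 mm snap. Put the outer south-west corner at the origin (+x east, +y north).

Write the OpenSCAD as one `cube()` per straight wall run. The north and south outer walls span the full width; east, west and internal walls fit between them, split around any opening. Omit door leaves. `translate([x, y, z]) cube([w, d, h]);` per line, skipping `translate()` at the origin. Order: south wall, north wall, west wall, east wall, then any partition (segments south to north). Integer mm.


cube([3000, 150, 2600]);
translate([0, 4350, 0]) cube([3000, 150, 2600]);
translate([0, 150, 0]) cube([150, 4200, 2600]);
translate([2850, 150, 0]) cube([150, 4200, 2600]);


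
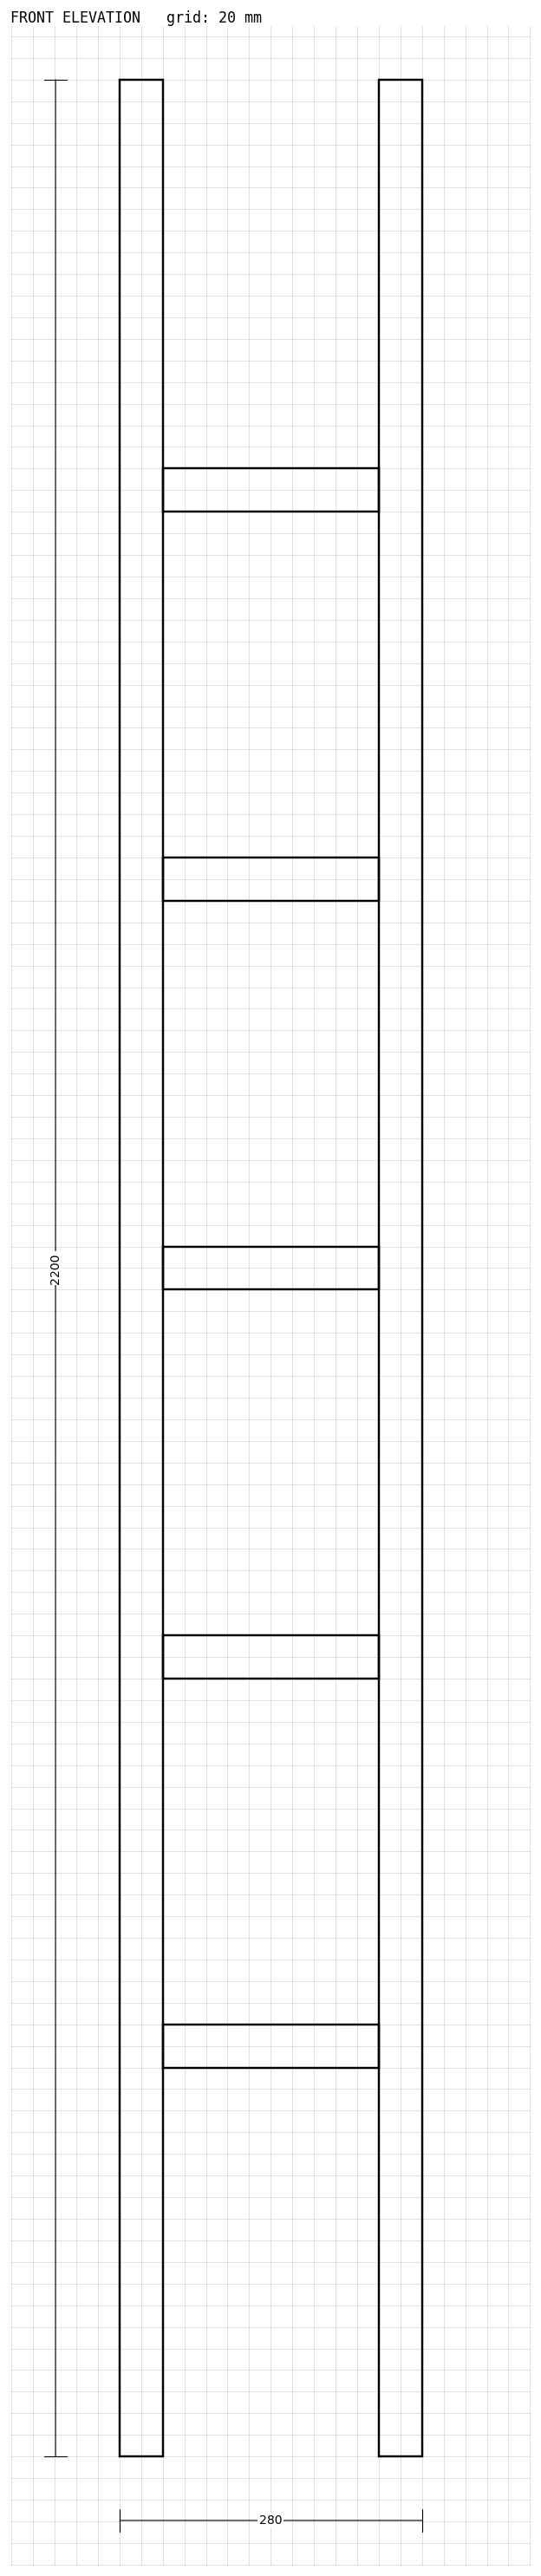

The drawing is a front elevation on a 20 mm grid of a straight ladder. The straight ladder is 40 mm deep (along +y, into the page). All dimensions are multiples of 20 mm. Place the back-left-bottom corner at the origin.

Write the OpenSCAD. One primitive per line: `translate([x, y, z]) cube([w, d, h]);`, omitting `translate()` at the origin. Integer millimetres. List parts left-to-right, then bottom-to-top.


cube([40, 40, 2200]);
translate([40, 0, 360]) cube([200, 40, 40]);
translate([40, 0, 720]) cube([200, 40, 40]);
translate([40, 0, 1080]) cube([200, 40, 40]);
translate([40, 0, 1440]) cube([200, 40, 40]);
translate([40, 0, 1800]) cube([200, 40, 40]);
translate([240, 0, 0]) cube([40, 40, 2200]);


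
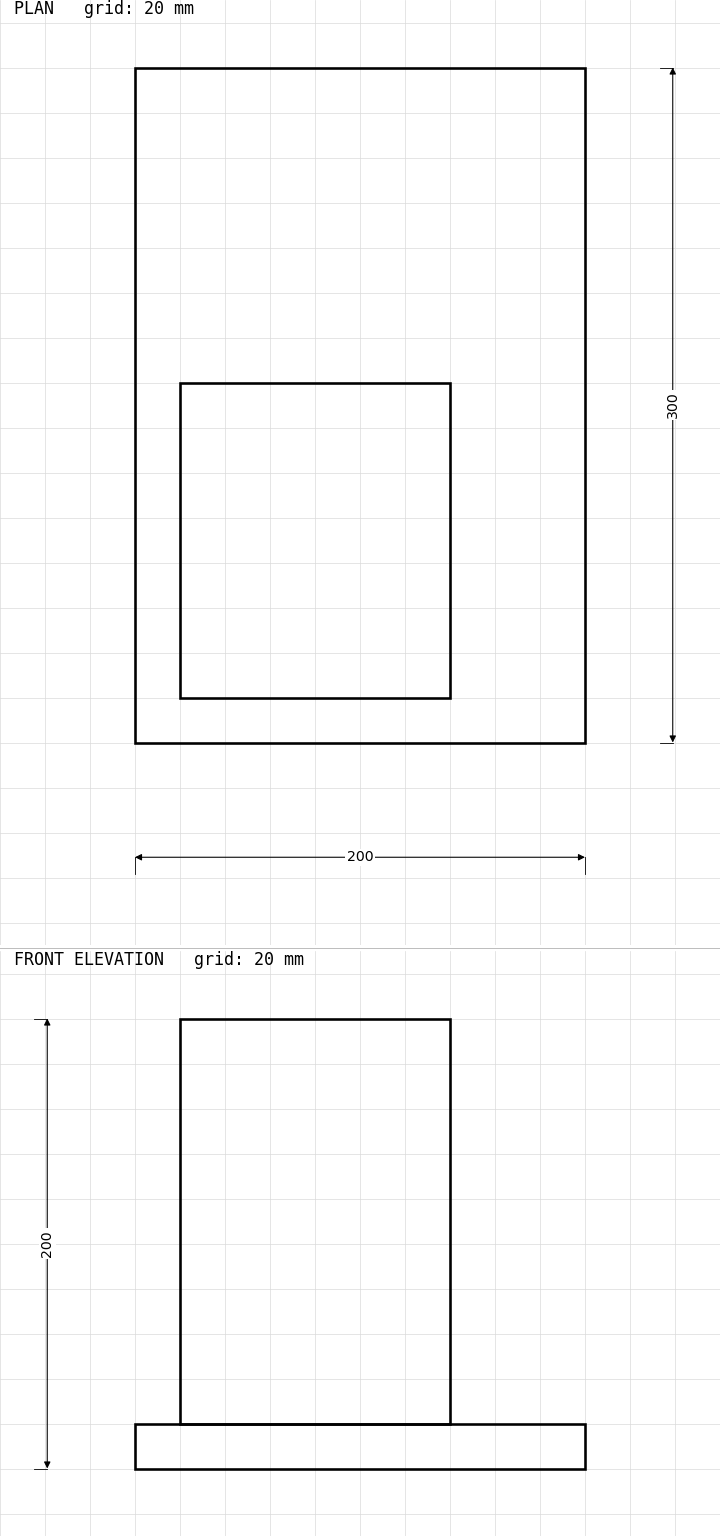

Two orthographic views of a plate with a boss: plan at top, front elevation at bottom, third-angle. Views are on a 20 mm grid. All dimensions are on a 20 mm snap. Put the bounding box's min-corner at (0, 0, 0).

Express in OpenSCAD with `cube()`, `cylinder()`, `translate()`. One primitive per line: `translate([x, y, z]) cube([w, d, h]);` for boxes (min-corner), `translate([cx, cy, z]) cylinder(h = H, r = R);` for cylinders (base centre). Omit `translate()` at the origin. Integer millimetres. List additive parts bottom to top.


cube([200, 300, 20]);
translate([20, 20, 20]) cube([120, 140, 180]);
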